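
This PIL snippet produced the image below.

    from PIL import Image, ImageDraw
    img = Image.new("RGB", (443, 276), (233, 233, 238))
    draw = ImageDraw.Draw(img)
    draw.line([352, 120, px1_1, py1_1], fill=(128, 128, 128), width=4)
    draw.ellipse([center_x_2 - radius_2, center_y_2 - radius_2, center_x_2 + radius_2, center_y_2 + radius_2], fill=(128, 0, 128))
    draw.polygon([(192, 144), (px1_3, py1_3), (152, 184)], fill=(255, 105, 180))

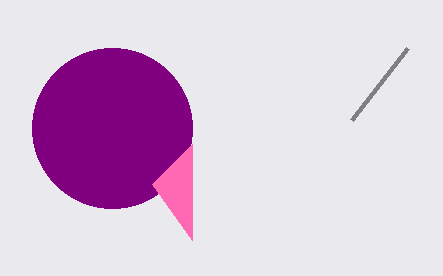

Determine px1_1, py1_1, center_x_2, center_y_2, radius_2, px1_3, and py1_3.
px1_1 = 408
py1_1 = 48
center_x_2 = 112
center_y_2 = 128
radius_2 = 80
px1_3 = 192
py1_3 = 240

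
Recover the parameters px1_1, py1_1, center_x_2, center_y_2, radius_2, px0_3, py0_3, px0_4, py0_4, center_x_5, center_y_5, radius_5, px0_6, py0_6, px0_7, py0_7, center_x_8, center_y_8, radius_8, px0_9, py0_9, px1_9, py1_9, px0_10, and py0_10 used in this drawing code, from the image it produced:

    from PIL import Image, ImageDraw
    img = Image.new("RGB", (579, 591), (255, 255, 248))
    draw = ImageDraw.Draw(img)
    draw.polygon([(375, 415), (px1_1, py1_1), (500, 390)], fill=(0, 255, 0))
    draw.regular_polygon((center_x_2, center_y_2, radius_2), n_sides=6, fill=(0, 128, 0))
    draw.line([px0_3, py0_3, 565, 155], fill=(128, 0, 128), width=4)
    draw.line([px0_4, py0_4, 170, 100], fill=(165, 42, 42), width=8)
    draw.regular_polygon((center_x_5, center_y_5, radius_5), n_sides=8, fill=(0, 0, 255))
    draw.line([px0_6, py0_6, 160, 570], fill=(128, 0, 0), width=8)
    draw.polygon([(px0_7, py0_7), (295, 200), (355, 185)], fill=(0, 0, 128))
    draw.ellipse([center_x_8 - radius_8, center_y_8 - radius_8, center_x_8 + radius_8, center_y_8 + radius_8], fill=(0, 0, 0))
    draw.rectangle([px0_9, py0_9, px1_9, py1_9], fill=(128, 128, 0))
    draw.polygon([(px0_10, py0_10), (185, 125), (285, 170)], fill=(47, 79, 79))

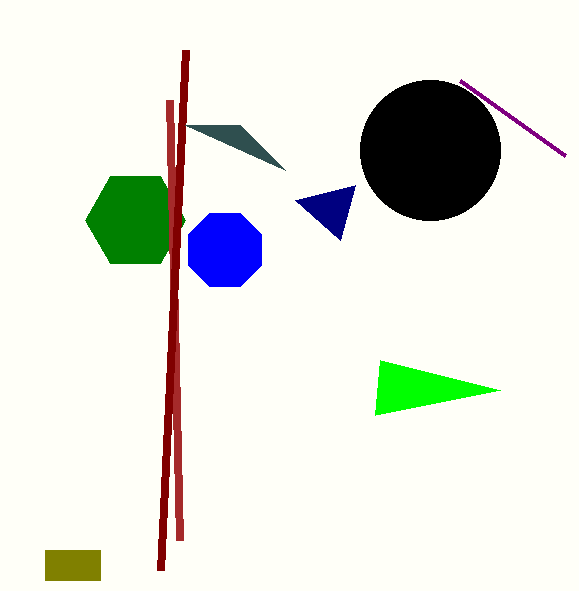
px1_1 = 380, py1_1 = 360, center_x_2 = 135, center_y_2 = 220, radius_2 = 50, px0_3 = 460, py0_3 = 80, px0_4 = 180, py0_4 = 540, center_x_5 = 225, center_y_5 = 250, radius_5 = 40, px0_6 = 185, py0_6 = 50, px0_7 = 340, py0_7 = 240, center_x_8 = 430, center_y_8 = 150, radius_8 = 70, px0_9 = 45, py0_9 = 550, px1_9 = 100, py1_9 = 580, px0_10 = 240, py0_10 = 125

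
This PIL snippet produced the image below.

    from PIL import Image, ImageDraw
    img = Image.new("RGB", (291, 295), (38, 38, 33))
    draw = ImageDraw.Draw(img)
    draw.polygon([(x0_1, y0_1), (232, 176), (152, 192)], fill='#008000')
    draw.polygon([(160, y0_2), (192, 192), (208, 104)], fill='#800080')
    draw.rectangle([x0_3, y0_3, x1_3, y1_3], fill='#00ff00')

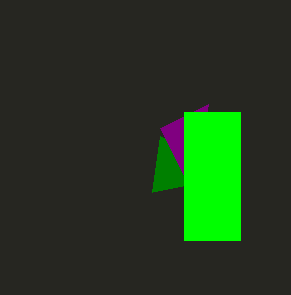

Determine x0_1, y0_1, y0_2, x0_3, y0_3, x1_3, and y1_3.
x0_1 = 160, y0_1 = 136, y0_2 = 128, x0_3 = 184, y0_3 = 112, x1_3 = 240, y1_3 = 240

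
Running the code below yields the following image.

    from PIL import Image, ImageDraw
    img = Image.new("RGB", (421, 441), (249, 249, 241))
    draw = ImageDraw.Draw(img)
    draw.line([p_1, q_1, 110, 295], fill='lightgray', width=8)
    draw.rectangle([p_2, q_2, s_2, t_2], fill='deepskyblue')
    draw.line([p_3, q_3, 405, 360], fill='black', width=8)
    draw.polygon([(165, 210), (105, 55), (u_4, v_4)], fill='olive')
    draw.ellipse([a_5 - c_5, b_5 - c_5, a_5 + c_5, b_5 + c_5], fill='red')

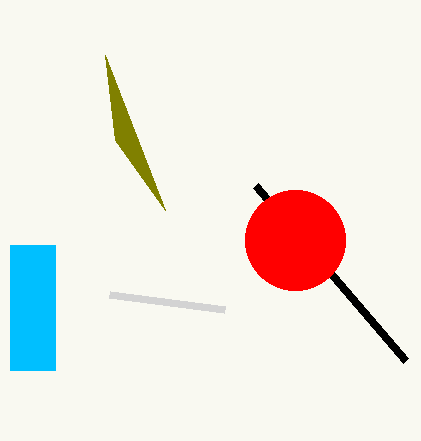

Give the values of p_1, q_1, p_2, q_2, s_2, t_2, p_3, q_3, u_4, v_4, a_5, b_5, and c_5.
p_1 = 225
q_1 = 310
p_2 = 10
q_2 = 245
s_2 = 55
t_2 = 370
p_3 = 255
q_3 = 185
u_4 = 115
v_4 = 140
a_5 = 295
b_5 = 240
c_5 = 50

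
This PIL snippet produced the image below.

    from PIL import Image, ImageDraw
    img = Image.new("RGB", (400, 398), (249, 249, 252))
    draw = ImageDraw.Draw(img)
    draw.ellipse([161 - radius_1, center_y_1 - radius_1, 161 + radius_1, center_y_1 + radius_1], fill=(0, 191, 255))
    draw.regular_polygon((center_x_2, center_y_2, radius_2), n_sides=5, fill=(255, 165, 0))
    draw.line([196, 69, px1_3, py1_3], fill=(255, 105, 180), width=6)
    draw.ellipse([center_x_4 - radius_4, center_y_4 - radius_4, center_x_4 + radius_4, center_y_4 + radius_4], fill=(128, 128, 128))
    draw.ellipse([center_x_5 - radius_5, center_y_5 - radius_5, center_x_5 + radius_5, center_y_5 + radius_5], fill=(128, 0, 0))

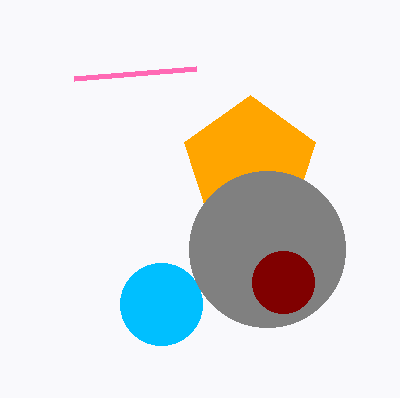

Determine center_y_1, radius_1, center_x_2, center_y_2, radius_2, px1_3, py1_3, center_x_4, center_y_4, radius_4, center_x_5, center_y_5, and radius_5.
center_y_1 = 304; radius_1 = 41; center_x_2 = 250; center_y_2 = 164; radius_2 = 69; px1_3 = 74; py1_3 = 79; center_x_4 = 267; center_y_4 = 249; radius_4 = 78; center_x_5 = 283; center_y_5 = 282; radius_5 = 31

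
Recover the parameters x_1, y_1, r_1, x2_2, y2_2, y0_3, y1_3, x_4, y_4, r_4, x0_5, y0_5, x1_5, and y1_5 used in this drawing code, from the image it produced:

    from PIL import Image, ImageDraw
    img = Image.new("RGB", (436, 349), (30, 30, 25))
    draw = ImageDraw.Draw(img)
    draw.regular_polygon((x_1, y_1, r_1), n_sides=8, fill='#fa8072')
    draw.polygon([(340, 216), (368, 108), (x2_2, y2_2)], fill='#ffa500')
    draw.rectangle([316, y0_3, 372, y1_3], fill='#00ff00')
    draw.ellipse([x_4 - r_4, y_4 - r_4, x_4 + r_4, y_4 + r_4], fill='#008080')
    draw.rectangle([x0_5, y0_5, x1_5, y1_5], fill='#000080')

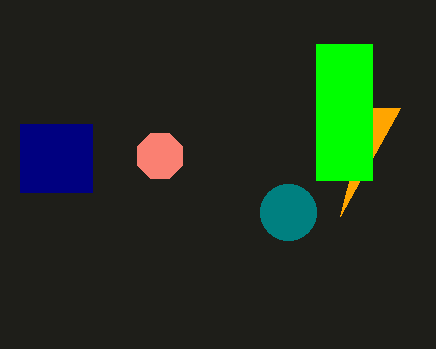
x_1 = 160, y_1 = 156, r_1 = 24, x2_2 = 400, y2_2 = 108, y0_3 = 44, y1_3 = 180, x_4 = 288, y_4 = 212, r_4 = 28, x0_5 = 20, y0_5 = 124, x1_5 = 92, y1_5 = 192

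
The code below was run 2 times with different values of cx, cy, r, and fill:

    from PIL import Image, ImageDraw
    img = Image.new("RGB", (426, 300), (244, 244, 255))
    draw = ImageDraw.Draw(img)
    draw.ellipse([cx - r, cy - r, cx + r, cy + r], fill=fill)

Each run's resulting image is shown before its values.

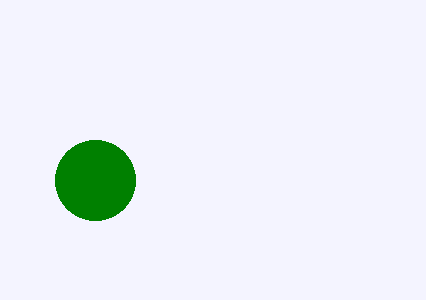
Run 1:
cx = 95; cy = 180; r = 40; fill = 'green'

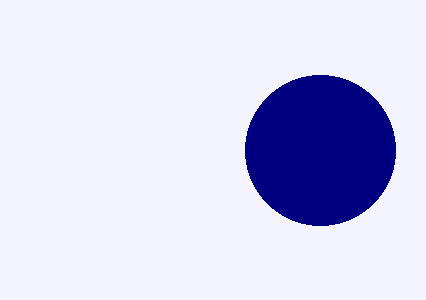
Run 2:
cx = 320
cy = 150
r = 75
fill = 'navy'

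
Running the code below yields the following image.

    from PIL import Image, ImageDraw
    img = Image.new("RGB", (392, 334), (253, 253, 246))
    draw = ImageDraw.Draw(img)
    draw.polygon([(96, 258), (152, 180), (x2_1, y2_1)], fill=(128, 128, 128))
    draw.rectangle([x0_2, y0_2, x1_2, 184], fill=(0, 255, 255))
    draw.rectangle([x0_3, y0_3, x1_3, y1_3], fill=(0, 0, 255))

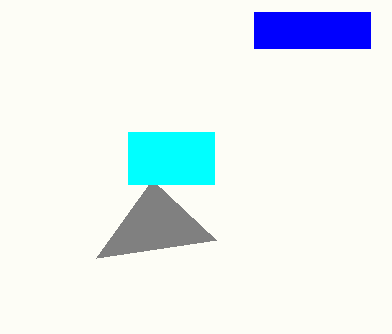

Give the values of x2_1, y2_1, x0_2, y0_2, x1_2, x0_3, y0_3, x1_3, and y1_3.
x2_1 = 216; y2_1 = 240; x0_2 = 128; y0_2 = 132; x1_2 = 214; x0_3 = 254; y0_3 = 12; x1_3 = 370; y1_3 = 48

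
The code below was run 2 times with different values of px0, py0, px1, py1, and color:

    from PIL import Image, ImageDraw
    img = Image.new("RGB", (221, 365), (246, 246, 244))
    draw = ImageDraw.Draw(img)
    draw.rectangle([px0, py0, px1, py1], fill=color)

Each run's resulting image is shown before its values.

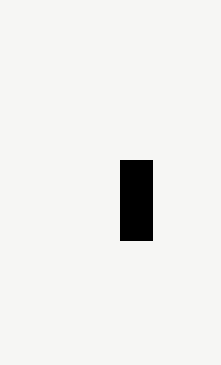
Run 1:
px0 = 120; py0 = 160; px1 = 152; py1 = 240; color = 'black'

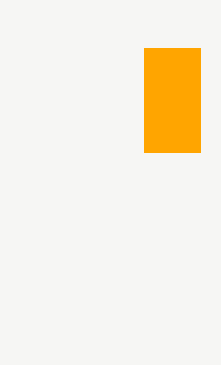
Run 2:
px0 = 144
py0 = 48
px1 = 200
py1 = 152
color = 'orange'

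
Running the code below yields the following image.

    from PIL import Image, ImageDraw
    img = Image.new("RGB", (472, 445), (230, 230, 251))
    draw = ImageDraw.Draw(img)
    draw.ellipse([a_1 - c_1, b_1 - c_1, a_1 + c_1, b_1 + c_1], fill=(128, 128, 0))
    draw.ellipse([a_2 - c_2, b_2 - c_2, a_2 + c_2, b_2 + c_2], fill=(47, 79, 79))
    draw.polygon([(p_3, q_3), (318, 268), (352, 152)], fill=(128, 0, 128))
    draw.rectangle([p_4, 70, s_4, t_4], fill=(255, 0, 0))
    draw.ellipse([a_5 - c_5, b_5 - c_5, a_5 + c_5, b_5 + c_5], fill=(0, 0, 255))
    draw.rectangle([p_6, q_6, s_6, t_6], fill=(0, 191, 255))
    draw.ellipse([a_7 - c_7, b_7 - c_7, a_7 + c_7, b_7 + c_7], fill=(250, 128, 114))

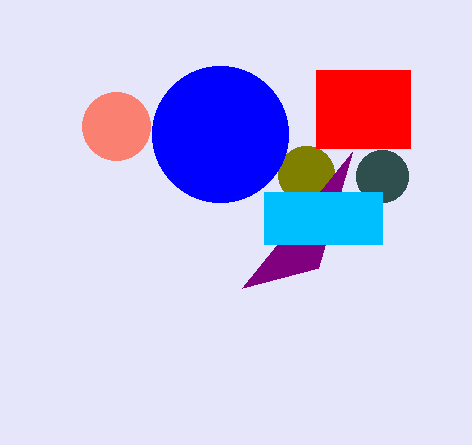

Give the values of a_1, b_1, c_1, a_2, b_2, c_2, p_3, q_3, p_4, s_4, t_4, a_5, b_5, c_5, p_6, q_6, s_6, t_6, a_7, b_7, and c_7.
a_1 = 306; b_1 = 174; c_1 = 28; a_2 = 382; b_2 = 176; c_2 = 26; p_3 = 242; q_3 = 288; p_4 = 316; s_4 = 410; t_4 = 148; a_5 = 220; b_5 = 134; c_5 = 68; p_6 = 264; q_6 = 192; s_6 = 382; t_6 = 244; a_7 = 116; b_7 = 126; c_7 = 34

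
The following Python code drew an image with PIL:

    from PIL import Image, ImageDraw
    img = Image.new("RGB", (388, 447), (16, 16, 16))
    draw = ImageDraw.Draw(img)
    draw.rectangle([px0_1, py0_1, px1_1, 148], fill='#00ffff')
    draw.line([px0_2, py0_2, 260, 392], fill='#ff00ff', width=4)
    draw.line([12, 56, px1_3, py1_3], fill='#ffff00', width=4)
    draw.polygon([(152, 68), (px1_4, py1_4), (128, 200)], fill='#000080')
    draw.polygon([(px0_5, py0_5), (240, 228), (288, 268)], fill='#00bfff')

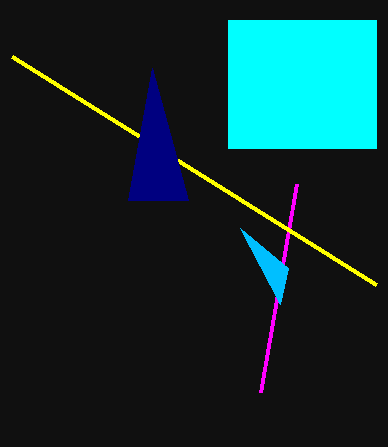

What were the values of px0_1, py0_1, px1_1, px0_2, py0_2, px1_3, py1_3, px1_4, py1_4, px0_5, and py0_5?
px0_1 = 228; py0_1 = 20; px1_1 = 376; px0_2 = 296; py0_2 = 184; px1_3 = 376; py1_3 = 284; px1_4 = 188; py1_4 = 200; px0_5 = 280; py0_5 = 304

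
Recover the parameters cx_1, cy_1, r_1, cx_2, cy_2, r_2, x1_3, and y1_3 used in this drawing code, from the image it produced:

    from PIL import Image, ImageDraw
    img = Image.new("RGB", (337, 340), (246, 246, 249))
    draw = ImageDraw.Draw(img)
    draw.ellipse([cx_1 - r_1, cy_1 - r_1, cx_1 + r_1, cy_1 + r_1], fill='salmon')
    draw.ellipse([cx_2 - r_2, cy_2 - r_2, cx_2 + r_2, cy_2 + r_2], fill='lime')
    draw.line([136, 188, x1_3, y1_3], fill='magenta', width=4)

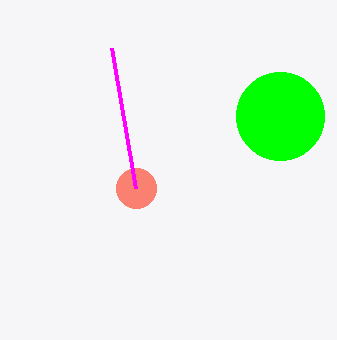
cx_1 = 136, cy_1 = 188, r_1 = 20, cx_2 = 280, cy_2 = 116, r_2 = 44, x1_3 = 112, y1_3 = 48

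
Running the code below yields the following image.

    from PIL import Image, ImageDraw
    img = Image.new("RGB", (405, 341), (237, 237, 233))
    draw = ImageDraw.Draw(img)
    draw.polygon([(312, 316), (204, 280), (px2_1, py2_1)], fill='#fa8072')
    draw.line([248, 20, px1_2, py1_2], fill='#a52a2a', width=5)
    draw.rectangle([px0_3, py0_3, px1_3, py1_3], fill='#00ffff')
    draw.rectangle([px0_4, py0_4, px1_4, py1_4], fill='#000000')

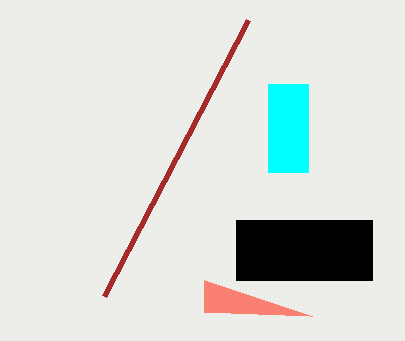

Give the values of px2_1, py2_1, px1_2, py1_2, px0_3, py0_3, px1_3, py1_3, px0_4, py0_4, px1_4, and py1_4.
px2_1 = 204, py2_1 = 312, px1_2 = 104, py1_2 = 296, px0_3 = 268, py0_3 = 84, px1_3 = 308, py1_3 = 172, px0_4 = 236, py0_4 = 220, px1_4 = 372, py1_4 = 280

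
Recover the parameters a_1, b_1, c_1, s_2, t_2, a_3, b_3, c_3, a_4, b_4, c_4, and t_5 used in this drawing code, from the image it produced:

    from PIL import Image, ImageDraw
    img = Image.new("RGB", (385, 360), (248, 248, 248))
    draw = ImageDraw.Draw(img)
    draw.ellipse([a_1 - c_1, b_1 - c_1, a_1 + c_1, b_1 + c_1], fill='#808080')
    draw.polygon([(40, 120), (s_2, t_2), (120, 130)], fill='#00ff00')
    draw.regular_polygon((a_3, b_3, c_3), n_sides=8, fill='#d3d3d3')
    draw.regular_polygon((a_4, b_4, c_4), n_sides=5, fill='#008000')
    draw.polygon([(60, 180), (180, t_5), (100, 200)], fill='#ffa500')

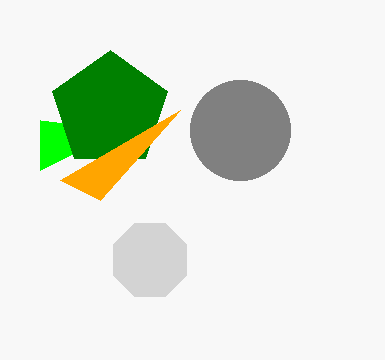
a_1 = 240; b_1 = 130; c_1 = 50; s_2 = 40; t_2 = 170; a_3 = 150; b_3 = 260; c_3 = 40; a_4 = 110; b_4 = 110; c_4 = 60; t_5 = 110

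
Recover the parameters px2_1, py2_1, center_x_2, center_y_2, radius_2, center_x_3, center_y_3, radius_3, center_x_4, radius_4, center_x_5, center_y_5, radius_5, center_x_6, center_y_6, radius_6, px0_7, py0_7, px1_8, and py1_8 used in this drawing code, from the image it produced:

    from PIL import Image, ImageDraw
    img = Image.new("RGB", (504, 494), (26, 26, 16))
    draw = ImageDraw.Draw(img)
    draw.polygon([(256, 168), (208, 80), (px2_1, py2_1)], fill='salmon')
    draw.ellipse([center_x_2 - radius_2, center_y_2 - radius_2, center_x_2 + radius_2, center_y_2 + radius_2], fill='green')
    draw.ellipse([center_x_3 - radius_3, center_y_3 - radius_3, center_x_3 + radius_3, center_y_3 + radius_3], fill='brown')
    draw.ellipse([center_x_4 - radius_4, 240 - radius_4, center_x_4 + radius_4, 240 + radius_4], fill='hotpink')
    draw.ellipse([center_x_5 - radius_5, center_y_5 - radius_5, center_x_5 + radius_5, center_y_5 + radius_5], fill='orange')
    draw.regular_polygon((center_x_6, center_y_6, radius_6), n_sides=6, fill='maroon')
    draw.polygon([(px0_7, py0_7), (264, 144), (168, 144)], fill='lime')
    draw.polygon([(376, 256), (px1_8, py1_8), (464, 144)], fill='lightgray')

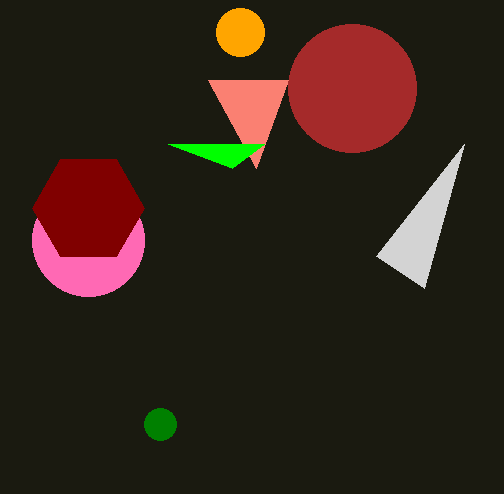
px2_1 = 288
py2_1 = 80
center_x_2 = 160
center_y_2 = 424
radius_2 = 16
center_x_3 = 352
center_y_3 = 88
radius_3 = 64
center_x_4 = 88
radius_4 = 56
center_x_5 = 240
center_y_5 = 32
radius_5 = 24
center_x_6 = 88
center_y_6 = 208
radius_6 = 56
px0_7 = 232
py0_7 = 168
px1_8 = 424
py1_8 = 288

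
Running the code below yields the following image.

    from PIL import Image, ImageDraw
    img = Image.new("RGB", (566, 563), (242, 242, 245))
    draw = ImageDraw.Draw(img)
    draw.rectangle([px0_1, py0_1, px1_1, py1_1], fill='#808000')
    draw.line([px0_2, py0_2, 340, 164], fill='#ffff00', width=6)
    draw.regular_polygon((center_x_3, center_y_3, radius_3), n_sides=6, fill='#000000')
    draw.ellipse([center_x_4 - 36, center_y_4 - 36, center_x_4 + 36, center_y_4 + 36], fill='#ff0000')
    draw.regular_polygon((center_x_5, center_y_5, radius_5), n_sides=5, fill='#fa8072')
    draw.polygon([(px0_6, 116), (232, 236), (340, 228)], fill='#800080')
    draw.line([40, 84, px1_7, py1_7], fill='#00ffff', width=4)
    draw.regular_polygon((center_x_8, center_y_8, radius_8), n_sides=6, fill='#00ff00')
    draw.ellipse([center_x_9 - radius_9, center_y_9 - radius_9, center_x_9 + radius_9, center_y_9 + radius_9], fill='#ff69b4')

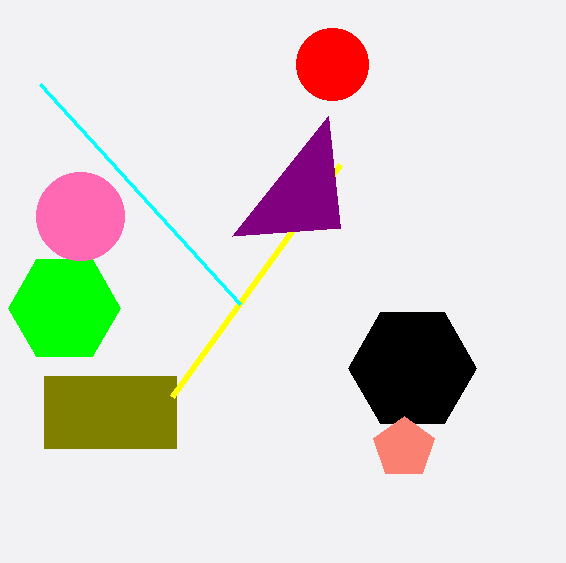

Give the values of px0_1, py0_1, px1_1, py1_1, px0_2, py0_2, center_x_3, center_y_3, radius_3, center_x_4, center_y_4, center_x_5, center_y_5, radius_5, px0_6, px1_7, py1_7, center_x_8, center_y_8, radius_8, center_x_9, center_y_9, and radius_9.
px0_1 = 44
py0_1 = 376
px1_1 = 176
py1_1 = 448
px0_2 = 172
py0_2 = 396
center_x_3 = 412
center_y_3 = 368
radius_3 = 64
center_x_4 = 332
center_y_4 = 64
center_x_5 = 404
center_y_5 = 448
radius_5 = 32
px0_6 = 328
px1_7 = 240
py1_7 = 304
center_x_8 = 64
center_y_8 = 308
radius_8 = 56
center_x_9 = 80
center_y_9 = 216
radius_9 = 44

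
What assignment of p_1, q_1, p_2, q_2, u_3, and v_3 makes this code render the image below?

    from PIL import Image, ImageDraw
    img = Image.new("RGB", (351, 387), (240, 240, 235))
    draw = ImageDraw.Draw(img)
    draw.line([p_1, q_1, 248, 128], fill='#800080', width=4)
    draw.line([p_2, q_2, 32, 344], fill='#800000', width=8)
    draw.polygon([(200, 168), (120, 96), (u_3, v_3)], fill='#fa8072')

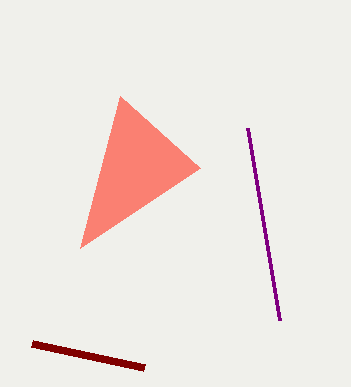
p_1 = 280
q_1 = 320
p_2 = 144
q_2 = 368
u_3 = 80
v_3 = 248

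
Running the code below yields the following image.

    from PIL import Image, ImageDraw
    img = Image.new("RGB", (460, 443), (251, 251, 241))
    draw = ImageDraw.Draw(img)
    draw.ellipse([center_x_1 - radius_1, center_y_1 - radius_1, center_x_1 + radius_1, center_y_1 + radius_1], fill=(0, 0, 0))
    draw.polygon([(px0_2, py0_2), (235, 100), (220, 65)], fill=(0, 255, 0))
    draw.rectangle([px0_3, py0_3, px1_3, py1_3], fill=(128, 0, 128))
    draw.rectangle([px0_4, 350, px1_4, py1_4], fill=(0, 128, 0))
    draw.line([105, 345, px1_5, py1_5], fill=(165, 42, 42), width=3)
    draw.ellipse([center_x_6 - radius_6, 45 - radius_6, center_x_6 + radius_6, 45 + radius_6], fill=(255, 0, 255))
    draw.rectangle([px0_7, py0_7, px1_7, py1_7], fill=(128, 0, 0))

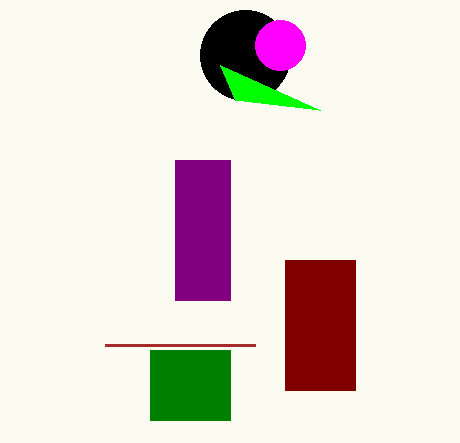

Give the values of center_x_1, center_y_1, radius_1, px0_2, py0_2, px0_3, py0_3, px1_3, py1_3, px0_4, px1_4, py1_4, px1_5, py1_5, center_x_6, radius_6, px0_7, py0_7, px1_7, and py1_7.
center_x_1 = 245, center_y_1 = 55, radius_1 = 45, px0_2 = 320, py0_2 = 110, px0_3 = 175, py0_3 = 160, px1_3 = 230, py1_3 = 300, px0_4 = 150, px1_4 = 230, py1_4 = 420, px1_5 = 255, py1_5 = 345, center_x_6 = 280, radius_6 = 25, px0_7 = 285, py0_7 = 260, px1_7 = 355, py1_7 = 390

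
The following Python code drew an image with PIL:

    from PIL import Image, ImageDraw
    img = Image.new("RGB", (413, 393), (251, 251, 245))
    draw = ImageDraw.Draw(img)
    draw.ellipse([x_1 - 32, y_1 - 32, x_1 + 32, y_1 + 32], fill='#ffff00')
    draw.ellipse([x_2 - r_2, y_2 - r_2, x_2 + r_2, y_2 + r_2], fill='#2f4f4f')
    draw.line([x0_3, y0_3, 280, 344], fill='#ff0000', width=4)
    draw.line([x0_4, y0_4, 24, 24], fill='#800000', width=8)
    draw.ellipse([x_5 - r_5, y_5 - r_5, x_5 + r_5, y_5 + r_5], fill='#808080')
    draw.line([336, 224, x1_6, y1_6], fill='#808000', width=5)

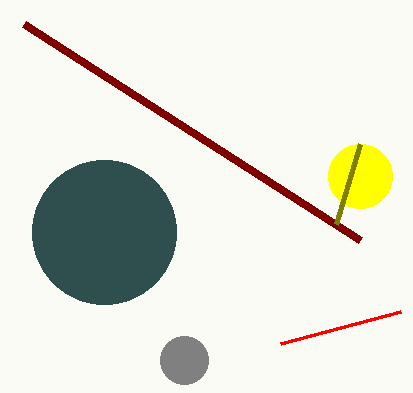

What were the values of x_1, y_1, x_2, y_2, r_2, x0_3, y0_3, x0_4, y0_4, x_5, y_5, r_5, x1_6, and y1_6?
x_1 = 360, y_1 = 176, x_2 = 104, y_2 = 232, r_2 = 72, x0_3 = 400, y0_3 = 312, x0_4 = 360, y0_4 = 240, x_5 = 184, y_5 = 360, r_5 = 24, x1_6 = 360, y1_6 = 144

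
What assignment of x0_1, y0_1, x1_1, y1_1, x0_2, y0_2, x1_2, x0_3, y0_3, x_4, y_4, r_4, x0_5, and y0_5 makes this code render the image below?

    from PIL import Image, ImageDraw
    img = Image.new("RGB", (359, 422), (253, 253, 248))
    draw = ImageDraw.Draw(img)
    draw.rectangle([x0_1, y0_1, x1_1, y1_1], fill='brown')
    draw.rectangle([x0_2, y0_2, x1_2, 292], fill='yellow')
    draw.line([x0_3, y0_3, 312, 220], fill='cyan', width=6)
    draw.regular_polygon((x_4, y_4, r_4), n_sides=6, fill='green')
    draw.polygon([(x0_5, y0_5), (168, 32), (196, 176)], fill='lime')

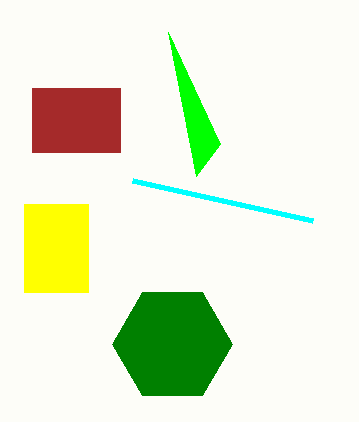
x0_1 = 32, y0_1 = 88, x1_1 = 120, y1_1 = 152, x0_2 = 24, y0_2 = 204, x1_2 = 88, x0_3 = 132, y0_3 = 180, x_4 = 172, y_4 = 344, r_4 = 60, x0_5 = 220, y0_5 = 144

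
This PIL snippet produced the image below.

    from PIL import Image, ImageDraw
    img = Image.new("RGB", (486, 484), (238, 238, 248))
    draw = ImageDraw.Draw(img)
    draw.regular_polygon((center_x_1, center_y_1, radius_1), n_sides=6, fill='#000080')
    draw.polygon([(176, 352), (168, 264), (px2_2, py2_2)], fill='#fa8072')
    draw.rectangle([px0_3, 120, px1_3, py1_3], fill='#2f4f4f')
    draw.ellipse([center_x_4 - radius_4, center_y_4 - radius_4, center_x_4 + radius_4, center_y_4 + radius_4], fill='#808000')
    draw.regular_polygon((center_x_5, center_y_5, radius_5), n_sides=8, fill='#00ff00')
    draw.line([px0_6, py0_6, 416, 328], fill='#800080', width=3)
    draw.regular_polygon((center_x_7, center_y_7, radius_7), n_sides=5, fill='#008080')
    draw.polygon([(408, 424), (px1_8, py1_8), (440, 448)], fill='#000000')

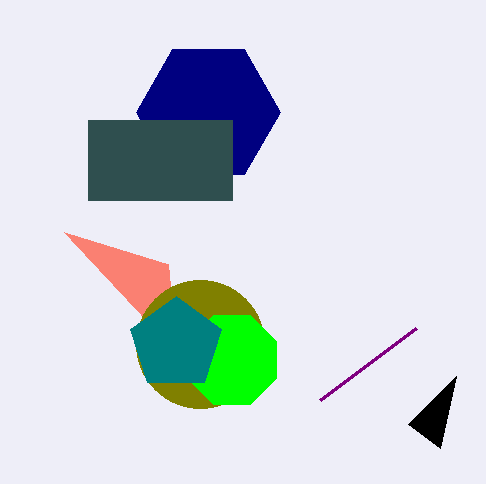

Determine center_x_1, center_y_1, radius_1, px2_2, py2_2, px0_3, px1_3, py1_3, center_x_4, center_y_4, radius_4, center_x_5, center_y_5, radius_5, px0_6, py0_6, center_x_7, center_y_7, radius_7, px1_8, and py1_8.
center_x_1 = 208, center_y_1 = 112, radius_1 = 72, px2_2 = 64, py2_2 = 232, px0_3 = 88, px1_3 = 232, py1_3 = 200, center_x_4 = 200, center_y_4 = 344, radius_4 = 64, center_x_5 = 232, center_y_5 = 360, radius_5 = 48, px0_6 = 320, py0_6 = 400, center_x_7 = 176, center_y_7 = 344, radius_7 = 48, px1_8 = 456, py1_8 = 376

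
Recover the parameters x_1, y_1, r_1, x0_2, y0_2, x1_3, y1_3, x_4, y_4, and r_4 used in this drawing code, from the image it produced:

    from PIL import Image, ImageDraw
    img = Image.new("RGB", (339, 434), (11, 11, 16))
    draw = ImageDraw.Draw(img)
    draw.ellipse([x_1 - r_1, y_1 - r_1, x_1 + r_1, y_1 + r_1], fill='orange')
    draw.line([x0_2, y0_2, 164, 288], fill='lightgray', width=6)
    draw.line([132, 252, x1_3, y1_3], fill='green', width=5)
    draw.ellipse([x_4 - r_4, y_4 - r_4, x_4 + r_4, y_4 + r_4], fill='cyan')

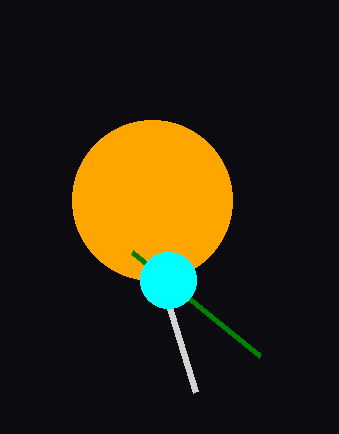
x_1 = 152
y_1 = 200
r_1 = 80
x0_2 = 196
y0_2 = 392
x1_3 = 260
y1_3 = 356
x_4 = 168
y_4 = 280
r_4 = 28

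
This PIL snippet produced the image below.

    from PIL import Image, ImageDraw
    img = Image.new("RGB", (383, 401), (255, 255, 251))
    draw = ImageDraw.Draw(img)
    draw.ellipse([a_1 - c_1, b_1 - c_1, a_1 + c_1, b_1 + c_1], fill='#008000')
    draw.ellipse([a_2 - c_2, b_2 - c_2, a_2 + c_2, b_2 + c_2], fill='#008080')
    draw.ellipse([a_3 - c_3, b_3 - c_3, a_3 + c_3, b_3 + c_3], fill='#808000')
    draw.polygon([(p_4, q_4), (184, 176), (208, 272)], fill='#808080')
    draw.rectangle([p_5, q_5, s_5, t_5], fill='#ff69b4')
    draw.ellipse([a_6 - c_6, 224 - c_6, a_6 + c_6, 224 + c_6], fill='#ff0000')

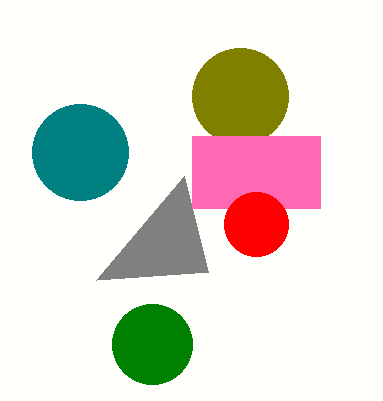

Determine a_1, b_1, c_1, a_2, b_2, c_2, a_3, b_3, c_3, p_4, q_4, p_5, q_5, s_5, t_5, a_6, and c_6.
a_1 = 152; b_1 = 344; c_1 = 40; a_2 = 80; b_2 = 152; c_2 = 48; a_3 = 240; b_3 = 96; c_3 = 48; p_4 = 96; q_4 = 280; p_5 = 192; q_5 = 136; s_5 = 320; t_5 = 208; a_6 = 256; c_6 = 32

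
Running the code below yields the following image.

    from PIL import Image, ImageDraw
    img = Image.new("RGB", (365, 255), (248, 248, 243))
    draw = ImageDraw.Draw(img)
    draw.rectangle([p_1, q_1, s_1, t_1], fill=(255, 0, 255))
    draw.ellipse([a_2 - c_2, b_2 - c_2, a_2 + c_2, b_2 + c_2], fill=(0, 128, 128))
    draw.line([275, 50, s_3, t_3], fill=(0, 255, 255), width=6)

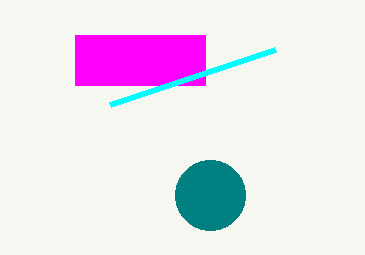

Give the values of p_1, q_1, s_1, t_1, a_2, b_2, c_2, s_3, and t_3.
p_1 = 75; q_1 = 35; s_1 = 205; t_1 = 85; a_2 = 210; b_2 = 195; c_2 = 35; s_3 = 110; t_3 = 105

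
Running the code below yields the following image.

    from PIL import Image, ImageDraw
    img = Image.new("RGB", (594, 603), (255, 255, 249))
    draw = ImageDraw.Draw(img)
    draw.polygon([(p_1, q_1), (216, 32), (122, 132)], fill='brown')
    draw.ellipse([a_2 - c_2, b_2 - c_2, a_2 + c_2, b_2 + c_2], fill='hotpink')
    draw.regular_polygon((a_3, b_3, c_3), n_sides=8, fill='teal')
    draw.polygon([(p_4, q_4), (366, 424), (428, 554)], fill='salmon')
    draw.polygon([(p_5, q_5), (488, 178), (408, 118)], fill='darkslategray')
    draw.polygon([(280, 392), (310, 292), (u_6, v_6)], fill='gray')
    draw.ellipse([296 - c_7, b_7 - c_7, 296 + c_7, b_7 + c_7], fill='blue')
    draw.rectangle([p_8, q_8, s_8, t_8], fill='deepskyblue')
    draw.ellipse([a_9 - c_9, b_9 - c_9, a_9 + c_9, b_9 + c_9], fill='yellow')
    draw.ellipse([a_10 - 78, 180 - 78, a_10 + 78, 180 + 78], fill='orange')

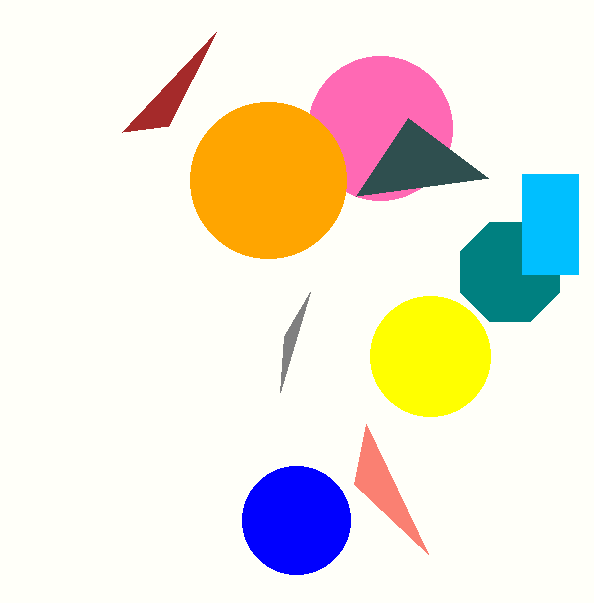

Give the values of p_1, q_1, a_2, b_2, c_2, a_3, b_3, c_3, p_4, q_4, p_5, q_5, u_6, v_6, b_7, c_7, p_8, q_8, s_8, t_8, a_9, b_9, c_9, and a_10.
p_1 = 168, q_1 = 126, a_2 = 380, b_2 = 128, c_2 = 72, a_3 = 510, b_3 = 272, c_3 = 54, p_4 = 354, q_4 = 484, p_5 = 356, q_5 = 196, u_6 = 284, v_6 = 336, b_7 = 520, c_7 = 54, p_8 = 522, q_8 = 174, s_8 = 578, t_8 = 274, a_9 = 430, b_9 = 356, c_9 = 60, a_10 = 268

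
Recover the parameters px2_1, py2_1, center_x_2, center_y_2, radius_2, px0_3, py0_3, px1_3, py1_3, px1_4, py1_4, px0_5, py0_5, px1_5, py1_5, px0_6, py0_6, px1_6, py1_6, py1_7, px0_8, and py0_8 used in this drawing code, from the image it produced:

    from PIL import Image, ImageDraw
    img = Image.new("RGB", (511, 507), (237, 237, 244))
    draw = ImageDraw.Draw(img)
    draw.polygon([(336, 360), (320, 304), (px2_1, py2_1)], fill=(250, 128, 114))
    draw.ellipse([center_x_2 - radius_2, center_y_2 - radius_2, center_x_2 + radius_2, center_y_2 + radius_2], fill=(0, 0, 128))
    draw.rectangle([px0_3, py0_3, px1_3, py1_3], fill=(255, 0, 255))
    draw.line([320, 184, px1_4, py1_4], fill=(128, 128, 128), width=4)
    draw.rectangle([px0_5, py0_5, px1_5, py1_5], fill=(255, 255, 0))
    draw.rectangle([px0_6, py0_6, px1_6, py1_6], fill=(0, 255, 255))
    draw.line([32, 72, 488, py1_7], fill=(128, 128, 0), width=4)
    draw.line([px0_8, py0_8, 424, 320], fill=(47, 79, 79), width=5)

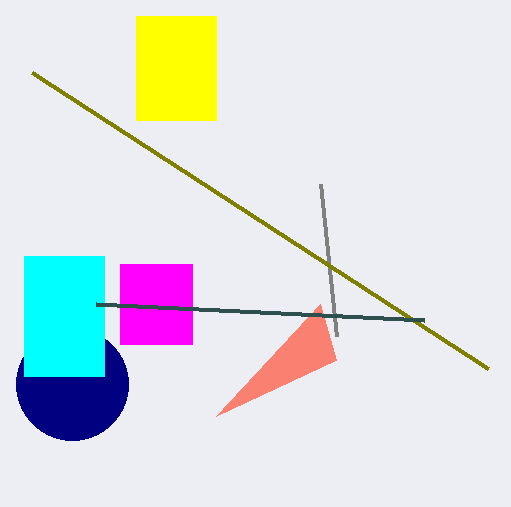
px2_1 = 216, py2_1 = 416, center_x_2 = 72, center_y_2 = 384, radius_2 = 56, px0_3 = 120, py0_3 = 264, px1_3 = 192, py1_3 = 344, px1_4 = 336, py1_4 = 336, px0_5 = 136, py0_5 = 16, px1_5 = 216, py1_5 = 120, px0_6 = 24, py0_6 = 256, px1_6 = 104, py1_6 = 376, py1_7 = 368, px0_8 = 96, py0_8 = 304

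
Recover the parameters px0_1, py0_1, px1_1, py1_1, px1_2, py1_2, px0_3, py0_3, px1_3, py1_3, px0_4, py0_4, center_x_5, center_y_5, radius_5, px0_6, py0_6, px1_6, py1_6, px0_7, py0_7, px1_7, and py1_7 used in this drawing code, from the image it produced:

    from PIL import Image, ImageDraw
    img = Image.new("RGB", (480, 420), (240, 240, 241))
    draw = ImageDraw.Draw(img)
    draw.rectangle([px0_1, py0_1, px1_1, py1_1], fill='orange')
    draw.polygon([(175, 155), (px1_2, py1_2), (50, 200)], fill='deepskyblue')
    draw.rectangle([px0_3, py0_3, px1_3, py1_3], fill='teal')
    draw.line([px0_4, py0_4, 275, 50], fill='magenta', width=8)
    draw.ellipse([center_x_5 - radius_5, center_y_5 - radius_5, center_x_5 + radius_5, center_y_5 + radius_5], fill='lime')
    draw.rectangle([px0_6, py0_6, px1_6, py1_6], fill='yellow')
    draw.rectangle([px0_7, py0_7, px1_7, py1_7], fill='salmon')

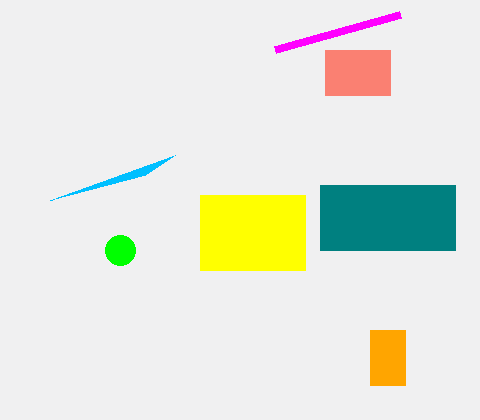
px0_1 = 370; py0_1 = 330; px1_1 = 405; py1_1 = 385; px1_2 = 145; py1_2 = 175; px0_3 = 320; py0_3 = 185; px1_3 = 455; py1_3 = 250; px0_4 = 400; py0_4 = 15; center_x_5 = 120; center_y_5 = 250; radius_5 = 15; px0_6 = 200; py0_6 = 195; px1_6 = 305; py1_6 = 270; px0_7 = 325; py0_7 = 50; px1_7 = 390; py1_7 = 95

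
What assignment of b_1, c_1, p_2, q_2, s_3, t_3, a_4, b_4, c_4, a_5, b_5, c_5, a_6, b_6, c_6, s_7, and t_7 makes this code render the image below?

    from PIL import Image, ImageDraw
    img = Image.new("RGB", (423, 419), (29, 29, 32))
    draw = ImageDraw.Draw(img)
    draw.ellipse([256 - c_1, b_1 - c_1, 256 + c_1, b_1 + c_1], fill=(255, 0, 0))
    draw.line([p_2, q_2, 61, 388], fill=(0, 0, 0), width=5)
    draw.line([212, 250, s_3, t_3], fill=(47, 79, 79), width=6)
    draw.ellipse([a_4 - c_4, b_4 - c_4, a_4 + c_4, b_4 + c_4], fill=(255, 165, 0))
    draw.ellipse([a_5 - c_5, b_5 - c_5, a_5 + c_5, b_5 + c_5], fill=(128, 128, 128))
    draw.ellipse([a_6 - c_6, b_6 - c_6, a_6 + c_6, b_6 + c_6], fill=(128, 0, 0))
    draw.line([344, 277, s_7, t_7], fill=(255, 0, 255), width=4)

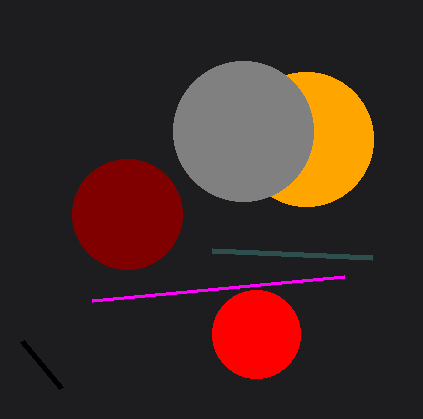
b_1 = 334; c_1 = 44; p_2 = 22; q_2 = 341; s_3 = 372; t_3 = 257; a_4 = 306; b_4 = 139; c_4 = 67; a_5 = 243; b_5 = 131; c_5 = 70; a_6 = 127; b_6 = 214; c_6 = 55; s_7 = 92; t_7 = 301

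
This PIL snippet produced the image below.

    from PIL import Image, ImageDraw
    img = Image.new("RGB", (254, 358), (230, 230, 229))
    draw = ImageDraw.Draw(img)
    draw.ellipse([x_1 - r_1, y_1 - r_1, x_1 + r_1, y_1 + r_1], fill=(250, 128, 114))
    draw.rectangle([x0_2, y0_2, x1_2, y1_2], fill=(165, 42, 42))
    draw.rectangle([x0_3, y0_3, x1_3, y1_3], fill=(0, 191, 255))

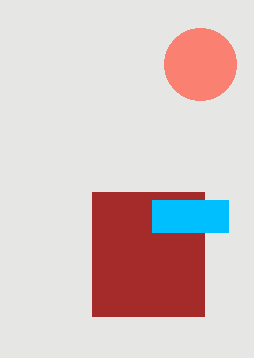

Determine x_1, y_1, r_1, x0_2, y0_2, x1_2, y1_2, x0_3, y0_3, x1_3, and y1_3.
x_1 = 200
y_1 = 64
r_1 = 36
x0_2 = 92
y0_2 = 192
x1_2 = 204
y1_2 = 316
x0_3 = 152
y0_3 = 200
x1_3 = 228
y1_3 = 232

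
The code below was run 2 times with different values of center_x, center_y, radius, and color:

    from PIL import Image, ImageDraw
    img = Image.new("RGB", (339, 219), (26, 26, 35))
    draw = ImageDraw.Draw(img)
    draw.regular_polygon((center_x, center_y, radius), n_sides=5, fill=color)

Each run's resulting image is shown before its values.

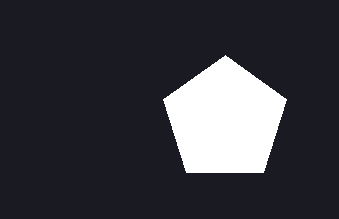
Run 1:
center_x = 225; center_y = 120; radius = 65; color = 'white'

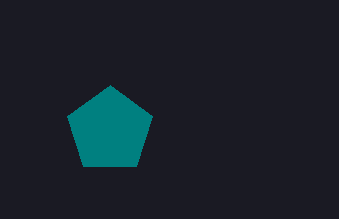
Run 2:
center_x = 110; center_y = 130; radius = 45; color = 'teal'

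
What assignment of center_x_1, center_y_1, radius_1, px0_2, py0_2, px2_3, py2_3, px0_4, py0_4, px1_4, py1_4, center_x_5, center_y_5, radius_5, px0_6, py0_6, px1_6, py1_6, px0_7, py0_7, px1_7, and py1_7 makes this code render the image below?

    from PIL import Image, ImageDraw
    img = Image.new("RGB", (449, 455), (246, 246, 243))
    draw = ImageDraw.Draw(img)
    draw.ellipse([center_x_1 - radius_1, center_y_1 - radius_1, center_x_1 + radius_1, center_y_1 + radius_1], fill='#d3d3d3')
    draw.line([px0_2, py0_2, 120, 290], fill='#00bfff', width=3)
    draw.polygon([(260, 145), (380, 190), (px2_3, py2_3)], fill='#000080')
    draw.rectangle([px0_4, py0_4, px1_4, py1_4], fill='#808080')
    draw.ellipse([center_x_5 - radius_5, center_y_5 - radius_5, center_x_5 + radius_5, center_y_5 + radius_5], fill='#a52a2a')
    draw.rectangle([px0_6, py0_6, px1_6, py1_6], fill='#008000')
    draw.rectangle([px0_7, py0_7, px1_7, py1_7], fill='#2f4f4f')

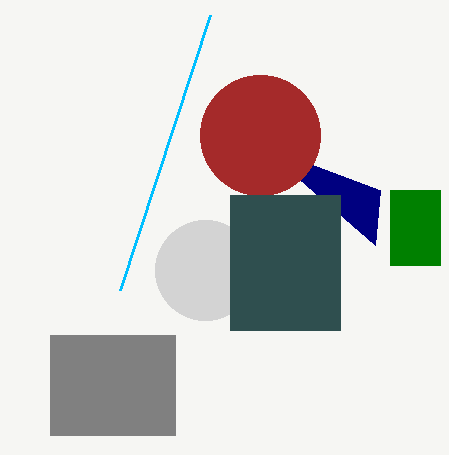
center_x_1 = 205, center_y_1 = 270, radius_1 = 50, px0_2 = 210, py0_2 = 15, px2_3 = 375, py2_3 = 245, px0_4 = 50, py0_4 = 335, px1_4 = 175, py1_4 = 435, center_x_5 = 260, center_y_5 = 135, radius_5 = 60, px0_6 = 390, py0_6 = 190, px1_6 = 440, py1_6 = 265, px0_7 = 230, py0_7 = 195, px1_7 = 340, py1_7 = 330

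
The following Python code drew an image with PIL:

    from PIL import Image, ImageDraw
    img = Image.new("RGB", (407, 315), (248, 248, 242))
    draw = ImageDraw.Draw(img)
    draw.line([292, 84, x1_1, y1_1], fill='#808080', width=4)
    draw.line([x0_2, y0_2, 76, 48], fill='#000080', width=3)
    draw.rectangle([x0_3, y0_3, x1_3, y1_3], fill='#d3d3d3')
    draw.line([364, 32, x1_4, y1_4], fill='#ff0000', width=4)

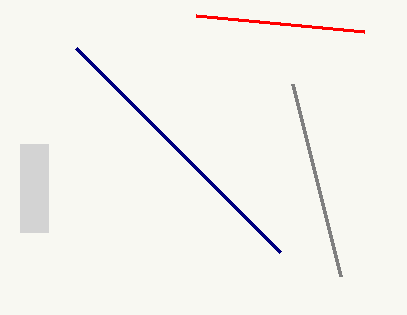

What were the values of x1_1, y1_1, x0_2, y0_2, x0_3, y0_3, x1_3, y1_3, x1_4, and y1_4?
x1_1 = 340
y1_1 = 276
x0_2 = 280
y0_2 = 252
x0_3 = 20
y0_3 = 144
x1_3 = 48
y1_3 = 232
x1_4 = 196
y1_4 = 16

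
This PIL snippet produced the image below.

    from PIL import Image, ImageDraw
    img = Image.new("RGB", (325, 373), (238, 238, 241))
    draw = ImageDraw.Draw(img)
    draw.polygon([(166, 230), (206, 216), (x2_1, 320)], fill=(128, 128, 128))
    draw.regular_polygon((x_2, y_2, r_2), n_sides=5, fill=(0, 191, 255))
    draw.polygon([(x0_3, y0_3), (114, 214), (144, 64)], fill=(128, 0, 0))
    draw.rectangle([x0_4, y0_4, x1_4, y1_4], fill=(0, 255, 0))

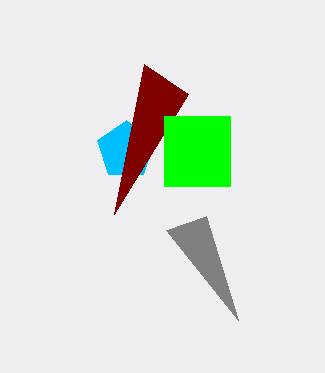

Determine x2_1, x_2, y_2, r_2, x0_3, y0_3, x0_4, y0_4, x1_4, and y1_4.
x2_1 = 238
x_2 = 126
y_2 = 150
r_2 = 30
x0_3 = 188
y0_3 = 94
x0_4 = 164
y0_4 = 116
x1_4 = 230
y1_4 = 186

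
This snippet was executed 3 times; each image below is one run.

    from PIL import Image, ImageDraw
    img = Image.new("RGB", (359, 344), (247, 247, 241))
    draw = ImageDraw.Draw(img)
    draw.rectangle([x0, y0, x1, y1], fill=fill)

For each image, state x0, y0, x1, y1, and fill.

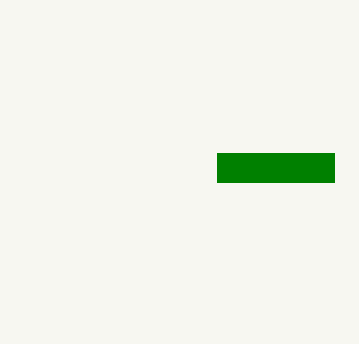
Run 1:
x0 = 217
y0 = 153
x1 = 334
y1 = 182
fill = 'green'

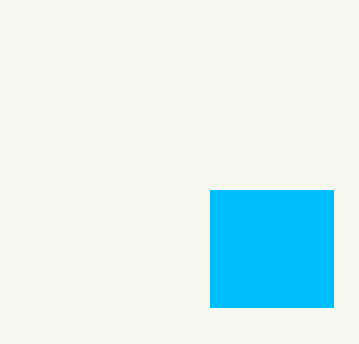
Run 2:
x0 = 210
y0 = 190
x1 = 333
y1 = 307
fill = 'deepskyblue'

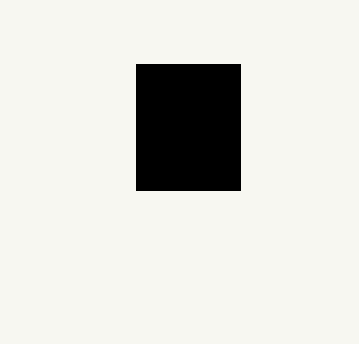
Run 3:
x0 = 136
y0 = 64
x1 = 240
y1 = 190
fill = 'black'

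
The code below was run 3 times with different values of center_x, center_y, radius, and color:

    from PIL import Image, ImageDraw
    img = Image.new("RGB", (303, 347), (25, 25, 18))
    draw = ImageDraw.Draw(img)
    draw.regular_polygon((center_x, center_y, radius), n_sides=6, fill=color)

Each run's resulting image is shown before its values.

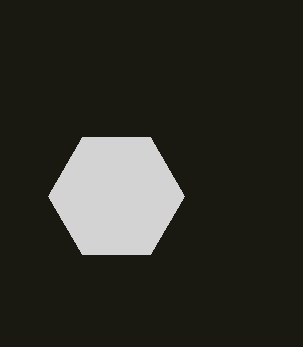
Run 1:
center_x = 116
center_y = 196
radius = 68
color = 'lightgray'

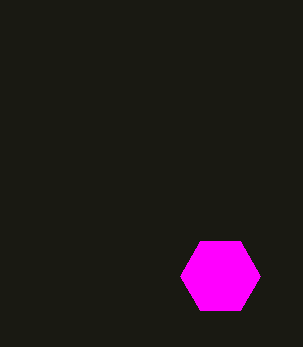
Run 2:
center_x = 220; center_y = 276; radius = 40; color = 'magenta'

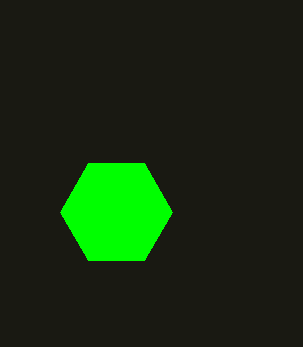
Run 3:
center_x = 116
center_y = 212
radius = 56
color = 'lime'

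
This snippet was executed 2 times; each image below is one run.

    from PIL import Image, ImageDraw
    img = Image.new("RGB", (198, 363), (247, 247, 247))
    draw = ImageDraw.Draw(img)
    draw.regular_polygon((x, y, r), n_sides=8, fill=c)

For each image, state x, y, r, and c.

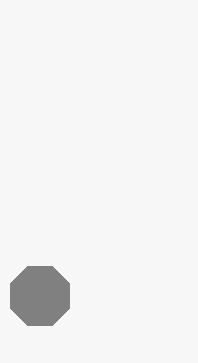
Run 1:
x = 40; y = 296; r = 32; c = 'gray'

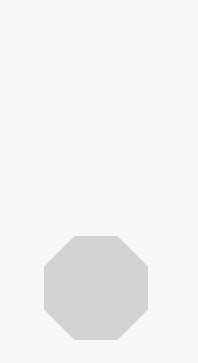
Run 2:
x = 96, y = 288, r = 56, c = 'lightgray'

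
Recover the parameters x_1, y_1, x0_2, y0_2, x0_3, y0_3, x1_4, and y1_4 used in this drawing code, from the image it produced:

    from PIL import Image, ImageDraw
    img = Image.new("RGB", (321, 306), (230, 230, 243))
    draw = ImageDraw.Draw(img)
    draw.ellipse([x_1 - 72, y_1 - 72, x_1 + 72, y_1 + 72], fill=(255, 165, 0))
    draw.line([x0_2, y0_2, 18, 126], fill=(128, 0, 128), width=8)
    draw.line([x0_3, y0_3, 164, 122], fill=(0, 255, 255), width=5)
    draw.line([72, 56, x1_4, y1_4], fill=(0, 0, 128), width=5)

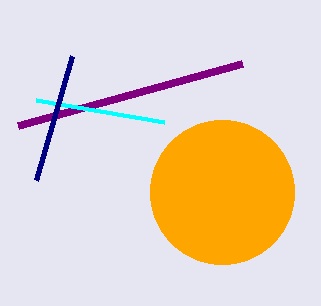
x_1 = 222
y_1 = 192
x0_2 = 242
y0_2 = 64
x0_3 = 36
y0_3 = 100
x1_4 = 36
y1_4 = 180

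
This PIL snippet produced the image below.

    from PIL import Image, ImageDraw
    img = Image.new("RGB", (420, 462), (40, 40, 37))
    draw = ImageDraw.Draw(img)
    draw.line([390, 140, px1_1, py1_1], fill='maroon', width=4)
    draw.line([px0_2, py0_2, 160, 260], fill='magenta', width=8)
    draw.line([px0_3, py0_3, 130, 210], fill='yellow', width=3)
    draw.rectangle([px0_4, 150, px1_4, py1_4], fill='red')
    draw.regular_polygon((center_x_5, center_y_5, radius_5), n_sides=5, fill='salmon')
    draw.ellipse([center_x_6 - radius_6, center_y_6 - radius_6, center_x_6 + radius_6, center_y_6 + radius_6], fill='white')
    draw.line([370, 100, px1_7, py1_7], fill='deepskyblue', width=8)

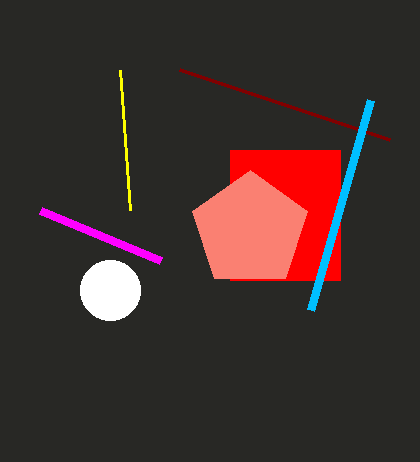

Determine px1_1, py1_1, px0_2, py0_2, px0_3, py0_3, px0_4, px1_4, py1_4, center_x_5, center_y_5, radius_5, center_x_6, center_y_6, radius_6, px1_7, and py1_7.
px1_1 = 180, py1_1 = 70, px0_2 = 40, py0_2 = 210, px0_3 = 120, py0_3 = 70, px0_4 = 230, px1_4 = 340, py1_4 = 280, center_x_5 = 250, center_y_5 = 230, radius_5 = 60, center_x_6 = 110, center_y_6 = 290, radius_6 = 30, px1_7 = 310, py1_7 = 310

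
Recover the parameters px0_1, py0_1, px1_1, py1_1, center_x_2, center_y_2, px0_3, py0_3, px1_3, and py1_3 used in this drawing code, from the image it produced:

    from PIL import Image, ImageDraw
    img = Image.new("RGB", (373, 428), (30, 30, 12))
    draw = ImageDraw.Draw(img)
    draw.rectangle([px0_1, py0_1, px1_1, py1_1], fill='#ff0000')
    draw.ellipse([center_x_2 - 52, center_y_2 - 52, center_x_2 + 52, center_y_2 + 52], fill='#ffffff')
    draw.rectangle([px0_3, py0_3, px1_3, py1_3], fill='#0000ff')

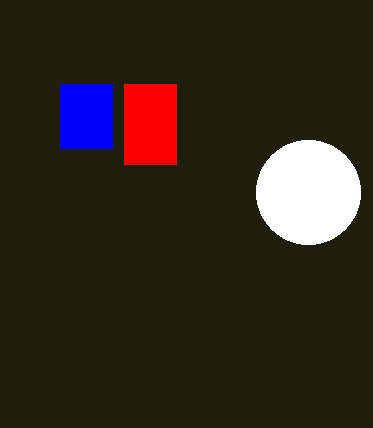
px0_1 = 124; py0_1 = 84; px1_1 = 176; py1_1 = 164; center_x_2 = 308; center_y_2 = 192; px0_3 = 60; py0_3 = 84; px1_3 = 112; py1_3 = 148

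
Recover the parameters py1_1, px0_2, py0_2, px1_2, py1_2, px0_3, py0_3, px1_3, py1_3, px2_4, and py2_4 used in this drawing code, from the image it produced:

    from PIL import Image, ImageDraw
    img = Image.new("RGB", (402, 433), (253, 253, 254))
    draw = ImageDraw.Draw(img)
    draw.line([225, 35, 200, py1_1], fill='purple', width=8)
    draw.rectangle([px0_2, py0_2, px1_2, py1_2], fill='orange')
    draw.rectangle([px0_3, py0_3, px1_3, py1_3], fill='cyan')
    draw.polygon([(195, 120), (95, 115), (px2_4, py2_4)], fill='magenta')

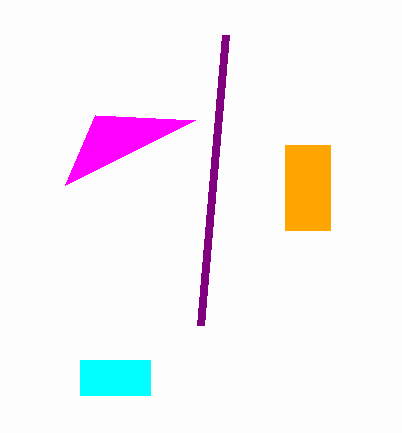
py1_1 = 325, px0_2 = 285, py0_2 = 145, px1_2 = 330, py1_2 = 230, px0_3 = 80, py0_3 = 360, px1_3 = 150, py1_3 = 395, px2_4 = 65, py2_4 = 185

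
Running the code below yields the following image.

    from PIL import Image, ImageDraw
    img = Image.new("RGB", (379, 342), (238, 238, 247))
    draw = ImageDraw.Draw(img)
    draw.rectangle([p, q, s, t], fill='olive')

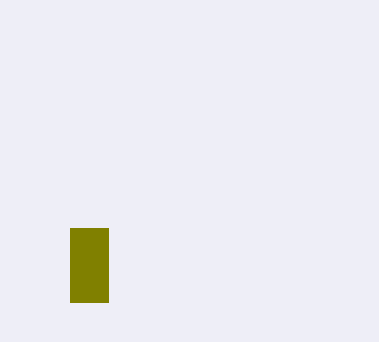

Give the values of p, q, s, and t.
p = 70
q = 228
s = 108
t = 302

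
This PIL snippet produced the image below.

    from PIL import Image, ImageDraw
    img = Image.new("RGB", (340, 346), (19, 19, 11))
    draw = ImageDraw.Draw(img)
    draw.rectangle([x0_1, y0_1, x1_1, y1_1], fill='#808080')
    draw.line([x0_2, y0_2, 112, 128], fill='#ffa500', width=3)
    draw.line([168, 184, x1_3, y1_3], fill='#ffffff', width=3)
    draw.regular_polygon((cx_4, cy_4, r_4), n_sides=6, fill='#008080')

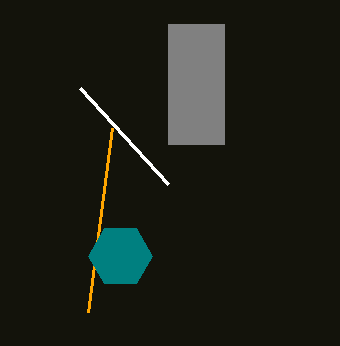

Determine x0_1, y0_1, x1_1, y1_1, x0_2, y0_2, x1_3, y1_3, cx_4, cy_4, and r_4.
x0_1 = 168; y0_1 = 24; x1_1 = 224; y1_1 = 144; x0_2 = 88; y0_2 = 312; x1_3 = 80; y1_3 = 88; cx_4 = 120; cy_4 = 256; r_4 = 32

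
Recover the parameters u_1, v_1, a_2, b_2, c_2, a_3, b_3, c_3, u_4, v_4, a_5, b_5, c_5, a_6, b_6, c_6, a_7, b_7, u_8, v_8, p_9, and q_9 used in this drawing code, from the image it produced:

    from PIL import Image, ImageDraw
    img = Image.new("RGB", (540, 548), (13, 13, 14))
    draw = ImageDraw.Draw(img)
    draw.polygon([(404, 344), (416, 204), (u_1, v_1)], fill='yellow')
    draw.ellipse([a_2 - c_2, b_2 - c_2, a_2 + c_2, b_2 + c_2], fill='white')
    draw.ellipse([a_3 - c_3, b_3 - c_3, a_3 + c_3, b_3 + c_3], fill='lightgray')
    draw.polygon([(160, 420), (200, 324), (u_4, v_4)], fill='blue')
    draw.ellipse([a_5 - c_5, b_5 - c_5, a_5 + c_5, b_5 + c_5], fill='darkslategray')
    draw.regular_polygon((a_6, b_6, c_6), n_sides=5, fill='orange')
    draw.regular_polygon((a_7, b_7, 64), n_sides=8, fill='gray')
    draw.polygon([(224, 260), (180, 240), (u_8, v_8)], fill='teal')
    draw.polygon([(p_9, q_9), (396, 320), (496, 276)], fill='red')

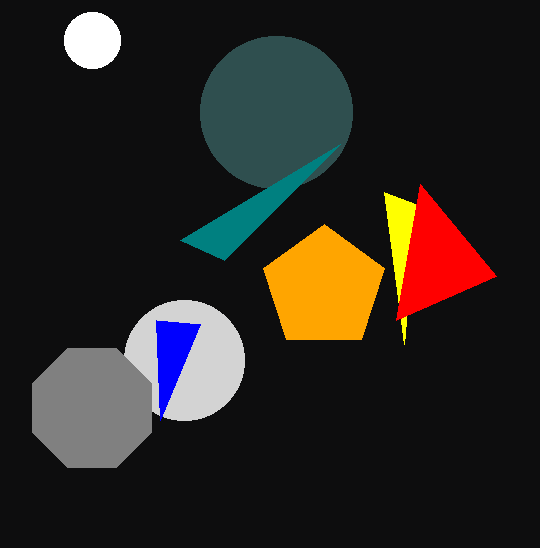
u_1 = 384; v_1 = 192; a_2 = 92; b_2 = 40; c_2 = 28; a_3 = 184; b_3 = 360; c_3 = 60; u_4 = 156; v_4 = 320; a_5 = 276; b_5 = 112; c_5 = 76; a_6 = 324; b_6 = 288; c_6 = 64; a_7 = 92; b_7 = 408; u_8 = 340; v_8 = 144; p_9 = 420; q_9 = 184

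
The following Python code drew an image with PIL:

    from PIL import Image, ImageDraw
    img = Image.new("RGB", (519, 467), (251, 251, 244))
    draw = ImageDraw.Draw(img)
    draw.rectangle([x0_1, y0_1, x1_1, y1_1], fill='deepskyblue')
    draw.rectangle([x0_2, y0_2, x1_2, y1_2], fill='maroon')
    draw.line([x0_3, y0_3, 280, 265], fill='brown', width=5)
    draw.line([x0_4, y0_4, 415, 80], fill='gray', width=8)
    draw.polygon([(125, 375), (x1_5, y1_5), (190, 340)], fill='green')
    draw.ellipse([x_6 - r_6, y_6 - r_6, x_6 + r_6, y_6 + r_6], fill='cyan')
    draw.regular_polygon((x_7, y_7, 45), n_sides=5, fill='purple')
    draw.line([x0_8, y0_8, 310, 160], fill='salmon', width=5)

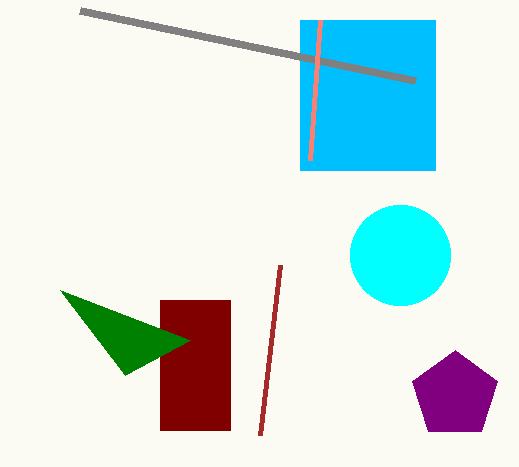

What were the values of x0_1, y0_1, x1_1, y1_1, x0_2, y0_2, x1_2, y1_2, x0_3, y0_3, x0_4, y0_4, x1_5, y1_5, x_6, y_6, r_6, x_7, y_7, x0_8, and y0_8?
x0_1 = 300, y0_1 = 20, x1_1 = 435, y1_1 = 170, x0_2 = 160, y0_2 = 300, x1_2 = 230, y1_2 = 430, x0_3 = 260, y0_3 = 435, x0_4 = 80, y0_4 = 10, x1_5 = 60, y1_5 = 290, x_6 = 400, y_6 = 255, r_6 = 50, x_7 = 455, y_7 = 395, x0_8 = 320, y0_8 = 20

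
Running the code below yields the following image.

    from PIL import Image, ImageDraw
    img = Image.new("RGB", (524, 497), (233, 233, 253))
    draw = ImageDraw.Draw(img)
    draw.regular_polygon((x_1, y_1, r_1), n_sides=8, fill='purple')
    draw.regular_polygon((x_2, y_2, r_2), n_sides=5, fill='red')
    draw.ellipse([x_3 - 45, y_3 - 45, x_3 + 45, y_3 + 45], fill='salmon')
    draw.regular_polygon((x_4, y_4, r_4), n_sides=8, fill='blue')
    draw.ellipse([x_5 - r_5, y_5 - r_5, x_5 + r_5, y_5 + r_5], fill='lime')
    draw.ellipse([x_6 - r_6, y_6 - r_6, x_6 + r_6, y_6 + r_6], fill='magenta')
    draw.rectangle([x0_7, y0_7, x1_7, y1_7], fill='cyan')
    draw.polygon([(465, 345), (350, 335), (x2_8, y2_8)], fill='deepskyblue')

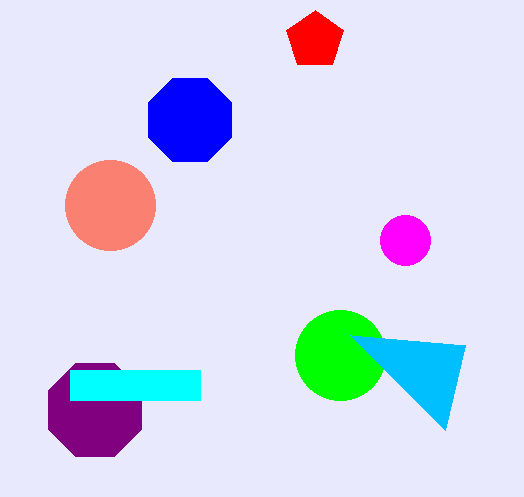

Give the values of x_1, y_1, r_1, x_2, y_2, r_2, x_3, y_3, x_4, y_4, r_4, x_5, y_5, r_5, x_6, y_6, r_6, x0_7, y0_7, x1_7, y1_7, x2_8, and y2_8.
x_1 = 95; y_1 = 410; r_1 = 50; x_2 = 315; y_2 = 40; r_2 = 30; x_3 = 110; y_3 = 205; x_4 = 190; y_4 = 120; r_4 = 45; x_5 = 340; y_5 = 355; r_5 = 45; x_6 = 405; y_6 = 240; r_6 = 25; x0_7 = 70; y0_7 = 370; x1_7 = 200; y1_7 = 400; x2_8 = 445; y2_8 = 430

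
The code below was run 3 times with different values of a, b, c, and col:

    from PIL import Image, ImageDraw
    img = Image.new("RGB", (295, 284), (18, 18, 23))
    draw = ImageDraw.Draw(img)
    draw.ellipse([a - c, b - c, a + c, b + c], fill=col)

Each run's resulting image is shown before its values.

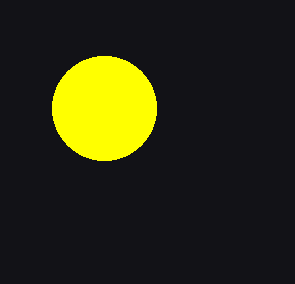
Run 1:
a = 104
b = 108
c = 52
col = 'yellow'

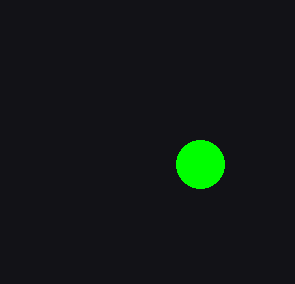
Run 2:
a = 200
b = 164
c = 24
col = 'lime'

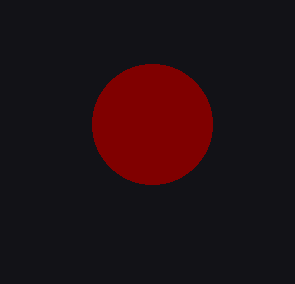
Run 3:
a = 152
b = 124
c = 60
col = 'maroon'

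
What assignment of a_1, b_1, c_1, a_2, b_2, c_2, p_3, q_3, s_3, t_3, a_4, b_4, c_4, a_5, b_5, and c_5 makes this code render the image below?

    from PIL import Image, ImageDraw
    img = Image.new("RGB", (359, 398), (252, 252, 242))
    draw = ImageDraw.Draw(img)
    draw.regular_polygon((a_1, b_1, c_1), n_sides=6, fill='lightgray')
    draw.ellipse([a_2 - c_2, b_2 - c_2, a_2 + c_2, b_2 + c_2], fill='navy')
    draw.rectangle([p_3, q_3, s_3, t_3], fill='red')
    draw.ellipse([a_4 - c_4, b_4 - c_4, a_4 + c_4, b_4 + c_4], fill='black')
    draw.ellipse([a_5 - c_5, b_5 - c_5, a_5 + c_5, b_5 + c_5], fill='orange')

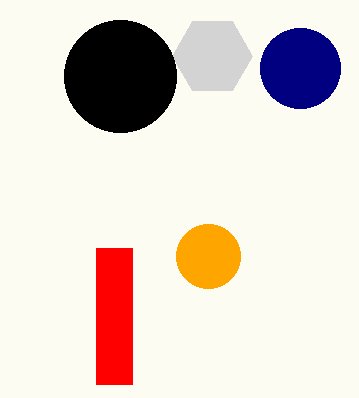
a_1 = 212; b_1 = 56; c_1 = 40; a_2 = 300; b_2 = 68; c_2 = 40; p_3 = 96; q_3 = 248; s_3 = 132; t_3 = 384; a_4 = 120; b_4 = 76; c_4 = 56; a_5 = 208; b_5 = 256; c_5 = 32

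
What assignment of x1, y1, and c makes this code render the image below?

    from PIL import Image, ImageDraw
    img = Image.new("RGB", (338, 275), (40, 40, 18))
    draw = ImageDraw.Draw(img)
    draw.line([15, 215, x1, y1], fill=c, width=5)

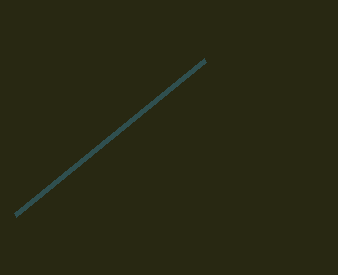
x1 = 205, y1 = 60, c = 'darkslategray'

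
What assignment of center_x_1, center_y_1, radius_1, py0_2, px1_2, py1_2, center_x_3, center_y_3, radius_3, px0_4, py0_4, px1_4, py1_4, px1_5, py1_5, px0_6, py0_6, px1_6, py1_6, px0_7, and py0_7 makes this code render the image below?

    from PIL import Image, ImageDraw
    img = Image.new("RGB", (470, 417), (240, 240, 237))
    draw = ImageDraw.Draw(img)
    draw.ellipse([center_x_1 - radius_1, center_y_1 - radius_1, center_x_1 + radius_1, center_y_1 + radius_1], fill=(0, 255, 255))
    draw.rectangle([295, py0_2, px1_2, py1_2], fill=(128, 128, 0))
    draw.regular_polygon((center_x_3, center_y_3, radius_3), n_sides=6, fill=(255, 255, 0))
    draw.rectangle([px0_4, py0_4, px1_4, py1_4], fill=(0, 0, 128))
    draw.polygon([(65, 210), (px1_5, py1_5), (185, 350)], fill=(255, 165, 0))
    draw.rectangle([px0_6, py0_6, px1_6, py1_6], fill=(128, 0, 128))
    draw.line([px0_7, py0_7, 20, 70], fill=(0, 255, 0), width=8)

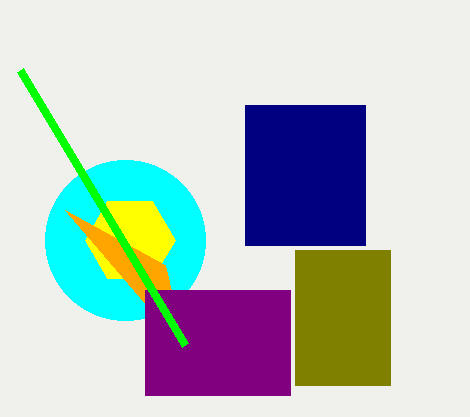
center_x_1 = 125
center_y_1 = 240
radius_1 = 80
py0_2 = 250
px1_2 = 390
py1_2 = 385
center_x_3 = 130
center_y_3 = 240
radius_3 = 45
px0_4 = 245
py0_4 = 105
px1_4 = 365
py1_4 = 245
px1_5 = 165
py1_5 = 265
px0_6 = 145
py0_6 = 290
px1_6 = 290
py1_6 = 395
px0_7 = 185
py0_7 = 345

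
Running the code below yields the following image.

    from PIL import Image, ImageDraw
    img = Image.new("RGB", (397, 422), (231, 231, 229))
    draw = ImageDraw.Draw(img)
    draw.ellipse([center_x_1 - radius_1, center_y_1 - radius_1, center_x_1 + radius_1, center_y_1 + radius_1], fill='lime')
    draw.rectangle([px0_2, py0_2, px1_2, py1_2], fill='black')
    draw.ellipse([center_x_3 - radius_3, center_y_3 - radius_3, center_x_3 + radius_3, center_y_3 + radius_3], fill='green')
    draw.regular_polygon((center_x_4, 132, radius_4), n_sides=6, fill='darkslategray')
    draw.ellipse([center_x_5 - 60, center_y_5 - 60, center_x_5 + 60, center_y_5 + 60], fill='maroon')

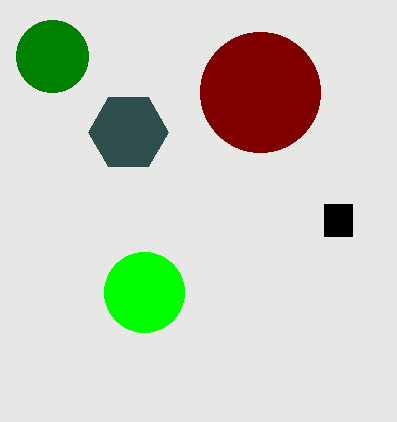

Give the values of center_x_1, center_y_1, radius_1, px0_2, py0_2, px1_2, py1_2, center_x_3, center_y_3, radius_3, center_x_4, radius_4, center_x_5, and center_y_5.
center_x_1 = 144, center_y_1 = 292, radius_1 = 40, px0_2 = 324, py0_2 = 204, px1_2 = 352, py1_2 = 236, center_x_3 = 52, center_y_3 = 56, radius_3 = 36, center_x_4 = 128, radius_4 = 40, center_x_5 = 260, center_y_5 = 92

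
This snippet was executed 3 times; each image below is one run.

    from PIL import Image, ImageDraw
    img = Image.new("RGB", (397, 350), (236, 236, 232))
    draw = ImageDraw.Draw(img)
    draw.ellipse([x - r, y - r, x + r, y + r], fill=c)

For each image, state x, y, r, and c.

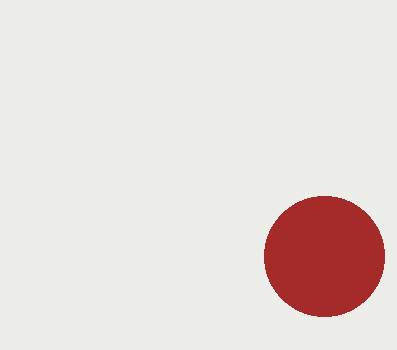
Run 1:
x = 324; y = 256; r = 60; c = 'brown'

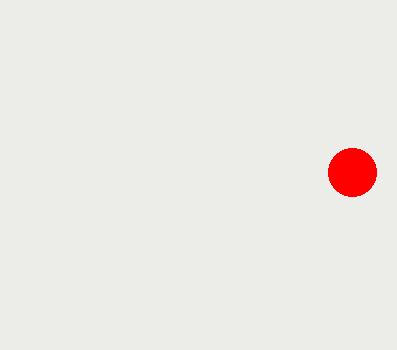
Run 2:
x = 352; y = 172; r = 24; c = 'red'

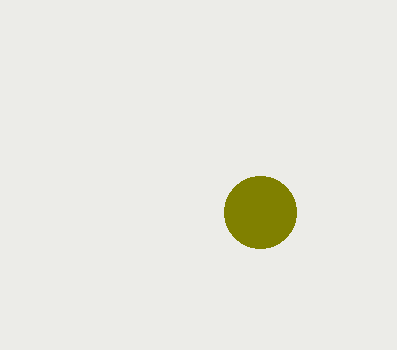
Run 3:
x = 260, y = 212, r = 36, c = 'olive'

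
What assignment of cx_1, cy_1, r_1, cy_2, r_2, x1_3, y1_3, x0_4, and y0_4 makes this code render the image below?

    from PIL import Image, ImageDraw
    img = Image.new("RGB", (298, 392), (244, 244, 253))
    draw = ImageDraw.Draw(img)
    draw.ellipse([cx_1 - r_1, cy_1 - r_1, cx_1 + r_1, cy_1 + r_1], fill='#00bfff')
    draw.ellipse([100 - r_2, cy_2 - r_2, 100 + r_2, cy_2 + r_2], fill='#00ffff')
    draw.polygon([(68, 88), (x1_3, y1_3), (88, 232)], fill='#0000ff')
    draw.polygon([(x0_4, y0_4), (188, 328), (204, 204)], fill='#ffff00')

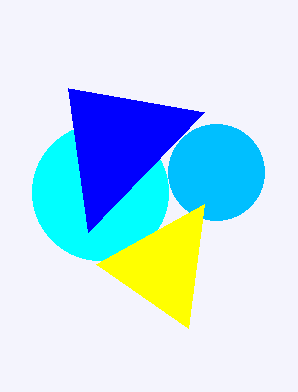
cx_1 = 216
cy_1 = 172
r_1 = 48
cy_2 = 192
r_2 = 68
x1_3 = 204
y1_3 = 112
x0_4 = 96
y0_4 = 264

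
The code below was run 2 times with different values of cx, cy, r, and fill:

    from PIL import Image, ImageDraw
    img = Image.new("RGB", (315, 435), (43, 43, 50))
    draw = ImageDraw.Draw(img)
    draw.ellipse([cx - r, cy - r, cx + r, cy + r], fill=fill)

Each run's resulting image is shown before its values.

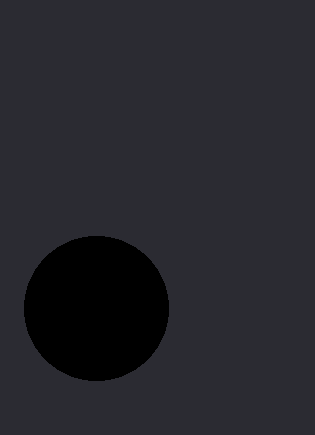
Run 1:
cx = 96, cy = 308, r = 72, fill = 'black'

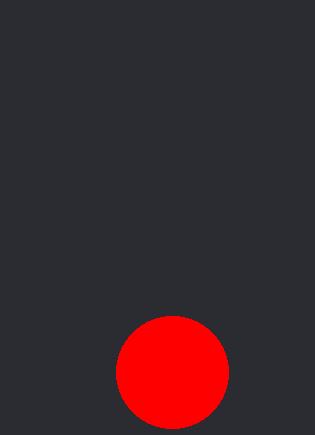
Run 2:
cx = 172; cy = 372; r = 56; fill = 'red'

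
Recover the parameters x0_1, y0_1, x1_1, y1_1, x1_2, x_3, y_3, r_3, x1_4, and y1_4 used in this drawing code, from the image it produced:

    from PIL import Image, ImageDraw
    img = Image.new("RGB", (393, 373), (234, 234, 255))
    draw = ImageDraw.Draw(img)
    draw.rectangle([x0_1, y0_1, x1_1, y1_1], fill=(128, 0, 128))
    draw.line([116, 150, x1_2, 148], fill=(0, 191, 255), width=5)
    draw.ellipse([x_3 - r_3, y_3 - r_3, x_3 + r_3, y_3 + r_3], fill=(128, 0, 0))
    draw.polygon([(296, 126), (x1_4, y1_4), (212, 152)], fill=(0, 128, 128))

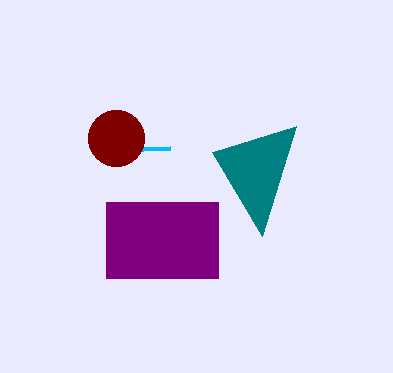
x0_1 = 106
y0_1 = 202
x1_1 = 218
y1_1 = 278
x1_2 = 170
x_3 = 116
y_3 = 138
r_3 = 28
x1_4 = 262
y1_4 = 236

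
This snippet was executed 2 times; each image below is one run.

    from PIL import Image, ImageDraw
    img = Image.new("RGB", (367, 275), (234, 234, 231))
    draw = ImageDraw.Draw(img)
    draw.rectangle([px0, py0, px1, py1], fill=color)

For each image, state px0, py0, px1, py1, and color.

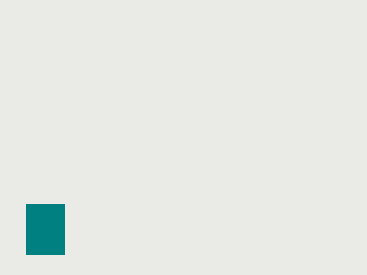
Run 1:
px0 = 26, py0 = 204, px1 = 64, py1 = 254, color = 'teal'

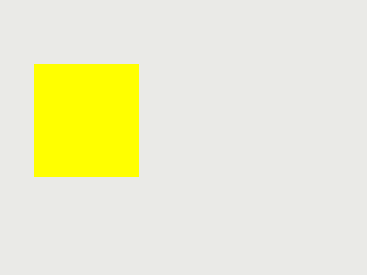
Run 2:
px0 = 34, py0 = 64, px1 = 138, py1 = 176, color = 'yellow'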